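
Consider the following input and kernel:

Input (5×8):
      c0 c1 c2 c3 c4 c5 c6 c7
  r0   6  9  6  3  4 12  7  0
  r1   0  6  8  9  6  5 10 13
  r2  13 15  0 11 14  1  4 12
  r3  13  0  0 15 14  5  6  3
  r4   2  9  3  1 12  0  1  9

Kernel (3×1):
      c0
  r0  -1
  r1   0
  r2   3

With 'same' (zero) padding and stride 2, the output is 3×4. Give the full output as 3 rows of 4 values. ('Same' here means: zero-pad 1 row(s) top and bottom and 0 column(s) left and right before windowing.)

Output[0,0]: The receptive field on the zero-padded input at this output position is [0 / 6 / 0]. Elementwise product with the kernel and sum: 0·-1 + 0·3.
Output[0,1]: The receptive field on the zero-padded input at this output position is [0 / 6 / 8]. Elementwise product with the kernel and sum: 0·-1 + 8·3.

0 24 18 30
39 -8 36 8
-13 0 -14 -6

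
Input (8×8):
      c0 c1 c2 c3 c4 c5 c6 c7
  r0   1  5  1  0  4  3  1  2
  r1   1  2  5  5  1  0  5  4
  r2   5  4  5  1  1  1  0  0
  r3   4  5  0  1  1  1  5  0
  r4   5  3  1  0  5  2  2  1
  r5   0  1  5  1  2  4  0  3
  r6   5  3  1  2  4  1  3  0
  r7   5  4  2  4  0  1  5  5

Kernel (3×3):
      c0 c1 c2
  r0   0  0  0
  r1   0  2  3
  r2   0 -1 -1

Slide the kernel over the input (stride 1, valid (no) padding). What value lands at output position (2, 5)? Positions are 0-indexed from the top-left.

The receptive field on the input at this output position is [1 0 0 / 1 5 0 / 2 2 1]. Elementwise product with the kernel and sum: 5·2 + 0·3 + 2·-1 + 1·-1.

7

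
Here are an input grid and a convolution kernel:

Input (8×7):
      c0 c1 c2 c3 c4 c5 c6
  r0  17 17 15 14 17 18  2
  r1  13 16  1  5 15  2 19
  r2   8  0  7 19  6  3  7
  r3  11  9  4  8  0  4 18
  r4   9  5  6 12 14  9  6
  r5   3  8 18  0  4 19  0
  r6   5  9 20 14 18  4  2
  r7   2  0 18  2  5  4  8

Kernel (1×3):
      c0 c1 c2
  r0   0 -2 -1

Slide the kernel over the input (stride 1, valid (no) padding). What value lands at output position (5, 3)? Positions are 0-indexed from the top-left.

The receptive field on the input at this output position is [0 4 19]. Elementwise product with the kernel and sum: 4·-2 + 19·-1.

-27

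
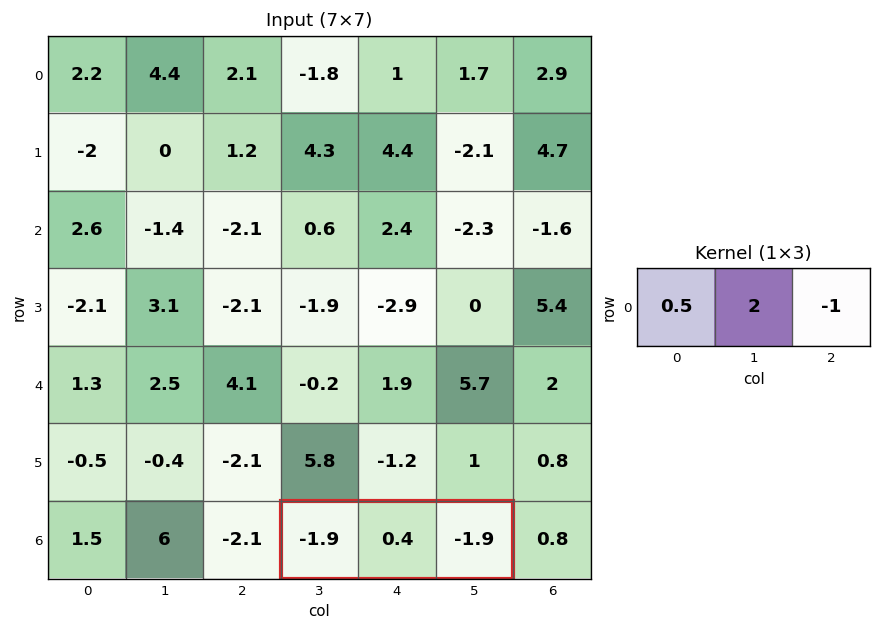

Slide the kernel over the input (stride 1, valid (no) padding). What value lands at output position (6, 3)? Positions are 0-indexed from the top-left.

The receptive field on the input at this output position is [-1.9 0.4 -1.9]. Elementwise product with the kernel and sum: -1.9·0.5 + 0.4·2 + -1.9·-1.

1.75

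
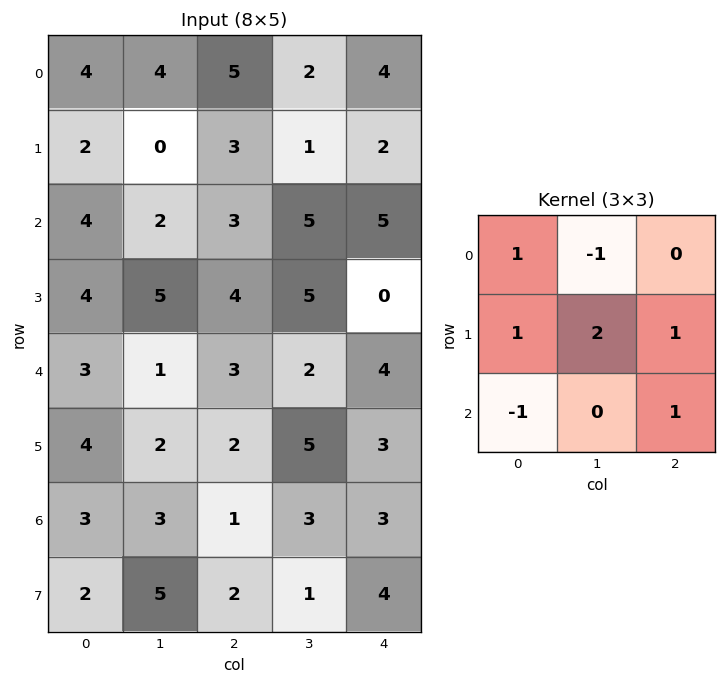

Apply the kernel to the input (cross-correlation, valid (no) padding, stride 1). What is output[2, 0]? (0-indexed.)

20

The receptive field on the input at this output position is [4 2 3 / 4 5 4 / 3 1 3]. Elementwise product with the kernel and sum: 4·1 + 2·-1 + 4·1 + 5·2 + 4·1 + 3·-1 + 3·1.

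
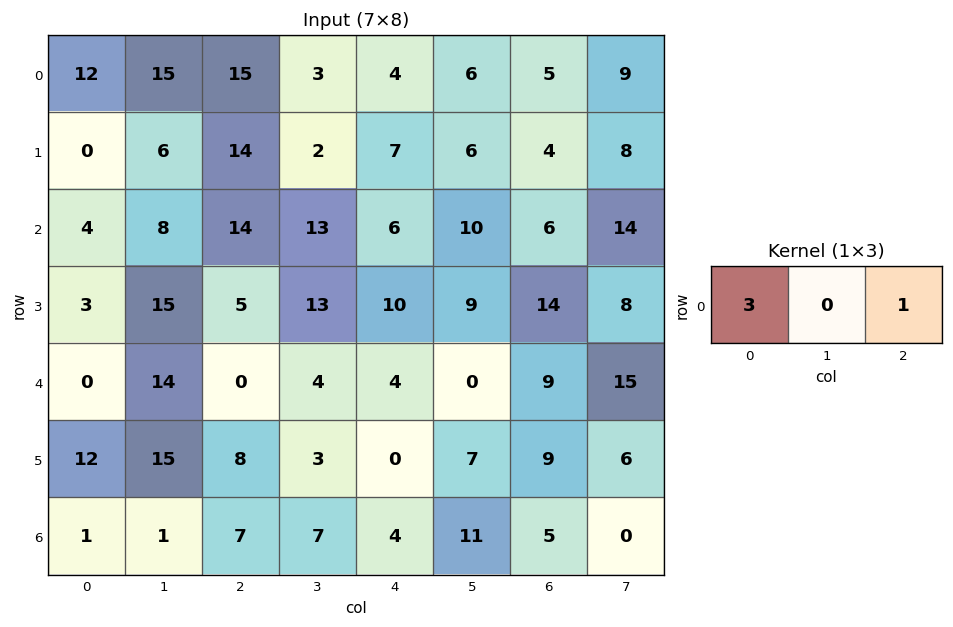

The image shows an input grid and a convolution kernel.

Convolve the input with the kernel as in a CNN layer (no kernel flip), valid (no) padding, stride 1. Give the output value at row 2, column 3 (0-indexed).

The receptive field on the input at this output position is [13 6 10]. Elementwise product with the kernel and sum: 13·3 + 10·1.

49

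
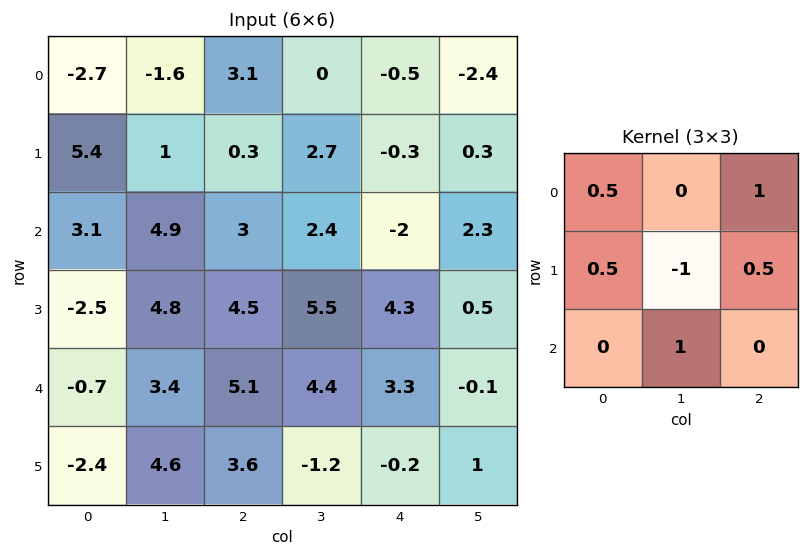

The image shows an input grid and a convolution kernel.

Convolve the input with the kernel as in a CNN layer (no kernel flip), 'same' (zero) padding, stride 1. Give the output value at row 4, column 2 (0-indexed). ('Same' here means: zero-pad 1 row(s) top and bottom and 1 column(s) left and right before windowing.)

10.3

The receptive field on the zero-padded input at this output position is [4.8 4.5 5.5 / 3.4 5.1 4.4 / 4.6 3.6 -1.2]. Elementwise product with the kernel and sum: 4.8·0.5 + 5.5·1 + 3.4·0.5 + 5.1·-1 + 4.4·0.5 + 3.6·1.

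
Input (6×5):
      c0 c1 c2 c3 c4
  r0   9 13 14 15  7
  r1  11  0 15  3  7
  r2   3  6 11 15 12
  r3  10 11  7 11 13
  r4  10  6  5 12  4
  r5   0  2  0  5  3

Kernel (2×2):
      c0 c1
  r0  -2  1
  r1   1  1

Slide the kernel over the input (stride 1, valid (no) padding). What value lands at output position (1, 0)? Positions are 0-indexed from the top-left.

The receptive field on the input at this output position is [11 0 / 3 6]. Elementwise product with the kernel and sum: 11·-2 + 0·1 + 3·1 + 6·1.

-13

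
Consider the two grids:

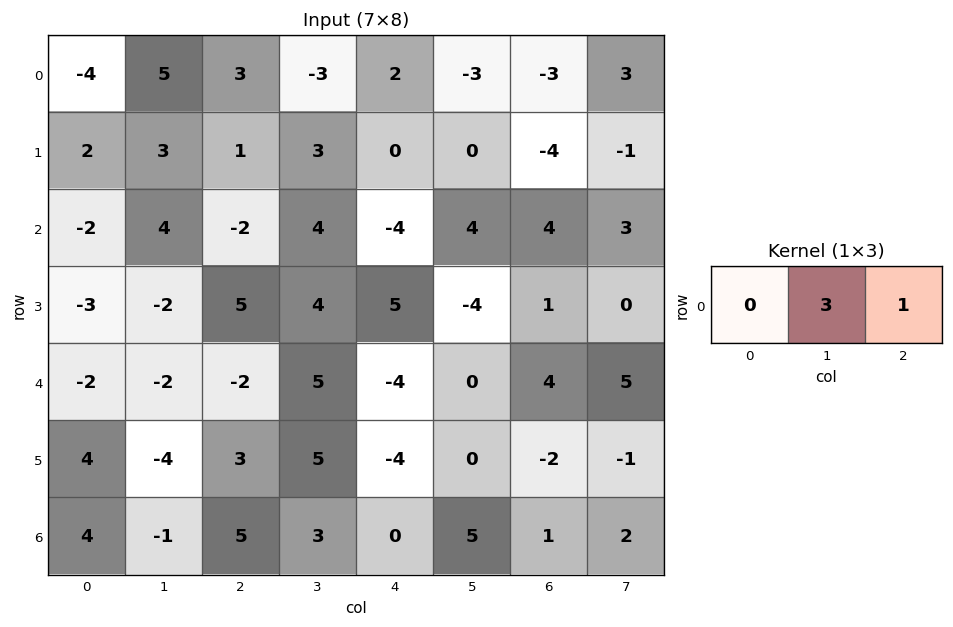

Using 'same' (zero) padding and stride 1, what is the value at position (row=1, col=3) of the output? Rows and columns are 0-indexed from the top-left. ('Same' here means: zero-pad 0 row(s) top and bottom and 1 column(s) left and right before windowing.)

9

The receptive field on the zero-padded input at this output position is [1 3 0]. Elementwise product with the kernel and sum: 3·3 + 0·1.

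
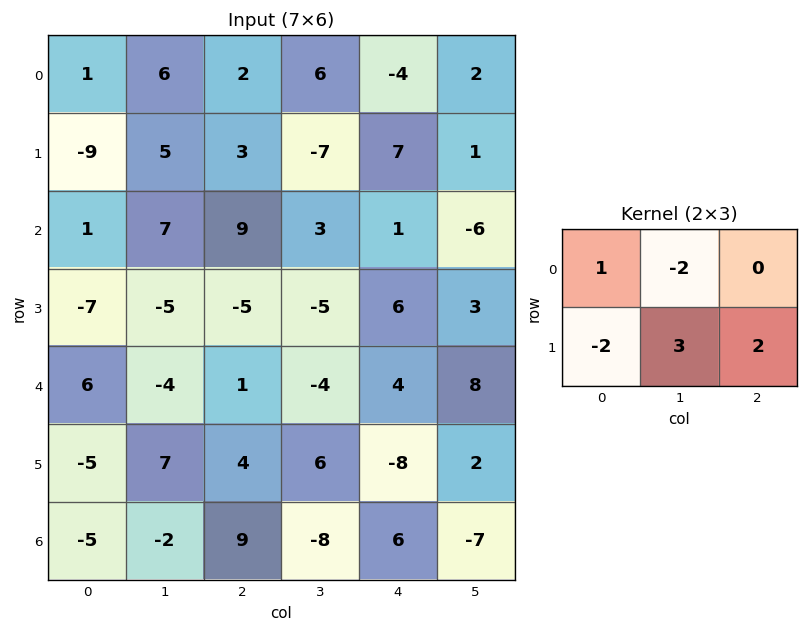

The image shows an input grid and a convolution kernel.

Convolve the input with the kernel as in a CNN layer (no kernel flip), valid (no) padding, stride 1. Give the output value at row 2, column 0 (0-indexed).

The receptive field on the input at this output position is [1 7 9 / -7 -5 -5]. Elementwise product with the kernel and sum: 1·1 + 7·-2 + -7·-2 + -5·3 + -5·2.

-24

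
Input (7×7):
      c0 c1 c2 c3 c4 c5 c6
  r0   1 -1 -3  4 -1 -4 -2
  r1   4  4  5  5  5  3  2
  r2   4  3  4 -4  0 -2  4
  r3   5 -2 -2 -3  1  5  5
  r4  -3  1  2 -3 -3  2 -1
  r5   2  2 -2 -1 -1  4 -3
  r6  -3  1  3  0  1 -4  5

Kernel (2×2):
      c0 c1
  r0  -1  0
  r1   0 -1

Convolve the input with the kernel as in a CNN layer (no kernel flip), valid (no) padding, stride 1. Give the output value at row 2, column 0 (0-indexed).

-2

The receptive field on the input at this output position is [4 3 / 5 -2]. Elementwise product with the kernel and sum: 4·-1 + -2·-1.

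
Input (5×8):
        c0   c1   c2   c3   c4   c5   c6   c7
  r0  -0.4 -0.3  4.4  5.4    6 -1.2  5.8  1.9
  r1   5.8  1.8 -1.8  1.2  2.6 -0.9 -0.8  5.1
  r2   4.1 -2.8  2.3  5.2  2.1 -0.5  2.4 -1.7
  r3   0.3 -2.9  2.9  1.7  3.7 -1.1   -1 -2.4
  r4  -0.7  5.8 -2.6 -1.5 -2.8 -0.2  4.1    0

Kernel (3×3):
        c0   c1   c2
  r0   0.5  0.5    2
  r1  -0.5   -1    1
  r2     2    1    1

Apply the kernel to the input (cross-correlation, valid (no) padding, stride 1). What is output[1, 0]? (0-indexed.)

3.85

The receptive field on the input at this output position is [5.8 1.8 -1.8 / 4.1 -2.8 2.3 / 0.3 -2.9 2.9]. Elementwise product with the kernel and sum: 5.8·0.5 + 1.8·0.5 + -1.8·2 + 4.1·-0.5 + -2.8·-1 + 2.3·1 + 0.3·2 + -2.9·1 + 2.9·1.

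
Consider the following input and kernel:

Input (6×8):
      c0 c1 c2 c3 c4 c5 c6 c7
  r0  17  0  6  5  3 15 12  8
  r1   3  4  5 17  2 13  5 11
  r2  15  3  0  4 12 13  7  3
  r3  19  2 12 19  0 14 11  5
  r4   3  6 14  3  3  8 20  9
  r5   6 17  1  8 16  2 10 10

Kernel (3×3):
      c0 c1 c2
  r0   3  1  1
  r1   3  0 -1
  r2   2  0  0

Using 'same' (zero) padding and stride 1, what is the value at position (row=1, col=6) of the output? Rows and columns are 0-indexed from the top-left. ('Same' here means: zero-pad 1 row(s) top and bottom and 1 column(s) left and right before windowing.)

119

The receptive field on the zero-padded input at this output position is [15 12 8 / 13 5 11 / 13 7 3]. Elementwise product with the kernel and sum: 15·3 + 12·1 + 8·1 + 13·3 + 11·-1 + 13·2.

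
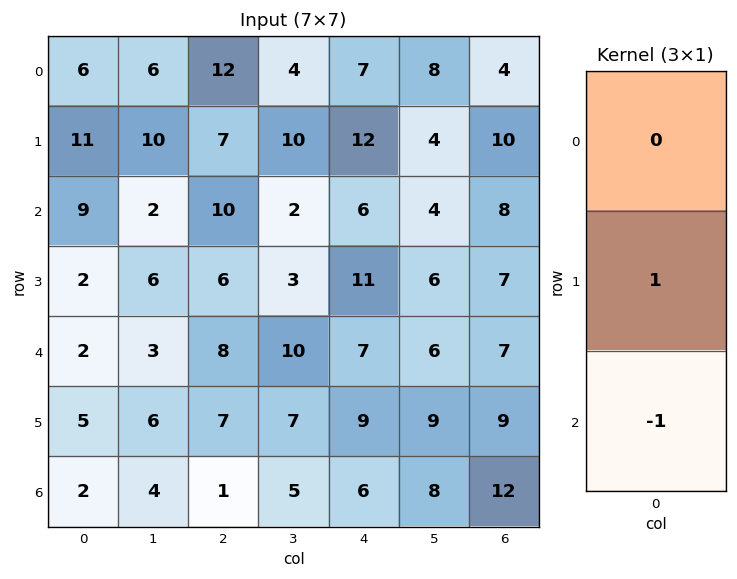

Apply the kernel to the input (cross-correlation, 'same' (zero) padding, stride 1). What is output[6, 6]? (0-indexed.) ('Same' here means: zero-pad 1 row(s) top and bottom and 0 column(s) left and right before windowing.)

12

The receptive field on the zero-padded input at this output position is [9 / 12 / 0]. Elementwise product with the kernel and sum: 12·1 + 0·-1.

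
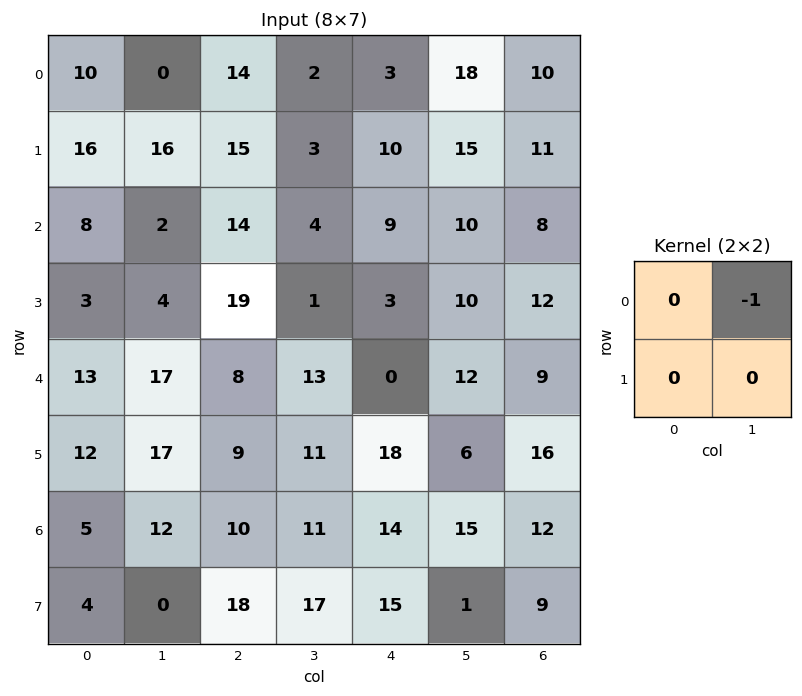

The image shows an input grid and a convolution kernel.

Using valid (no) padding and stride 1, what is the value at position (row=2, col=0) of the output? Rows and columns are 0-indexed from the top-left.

The receptive field on the input at this output position is [8 2 / 3 4]. Elementwise product with the kernel and sum: 2·-1.

-2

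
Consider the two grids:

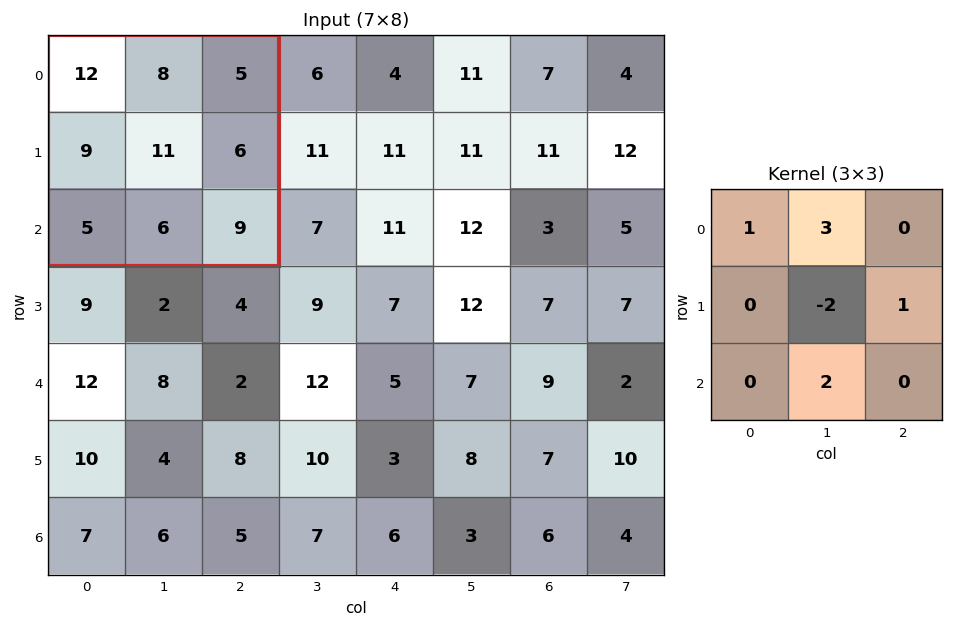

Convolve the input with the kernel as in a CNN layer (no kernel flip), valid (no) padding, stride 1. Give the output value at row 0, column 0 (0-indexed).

32

The receptive field on the input at this output position is [12 8 5 / 9 11 6 / 5 6 9]. Elementwise product with the kernel and sum: 12·1 + 8·3 + 11·-2 + 6·1 + 6·2.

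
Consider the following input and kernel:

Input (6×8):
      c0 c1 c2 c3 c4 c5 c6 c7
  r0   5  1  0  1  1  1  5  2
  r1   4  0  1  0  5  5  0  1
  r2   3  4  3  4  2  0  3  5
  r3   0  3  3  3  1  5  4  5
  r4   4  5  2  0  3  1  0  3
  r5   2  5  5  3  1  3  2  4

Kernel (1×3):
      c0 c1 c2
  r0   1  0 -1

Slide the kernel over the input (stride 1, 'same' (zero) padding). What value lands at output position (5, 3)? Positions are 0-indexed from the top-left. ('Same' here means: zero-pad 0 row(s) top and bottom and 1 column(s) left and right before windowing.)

4

The receptive field on the zero-padded input at this output position is [5 3 1]. Elementwise product with the kernel and sum: 5·1 + 1·-1.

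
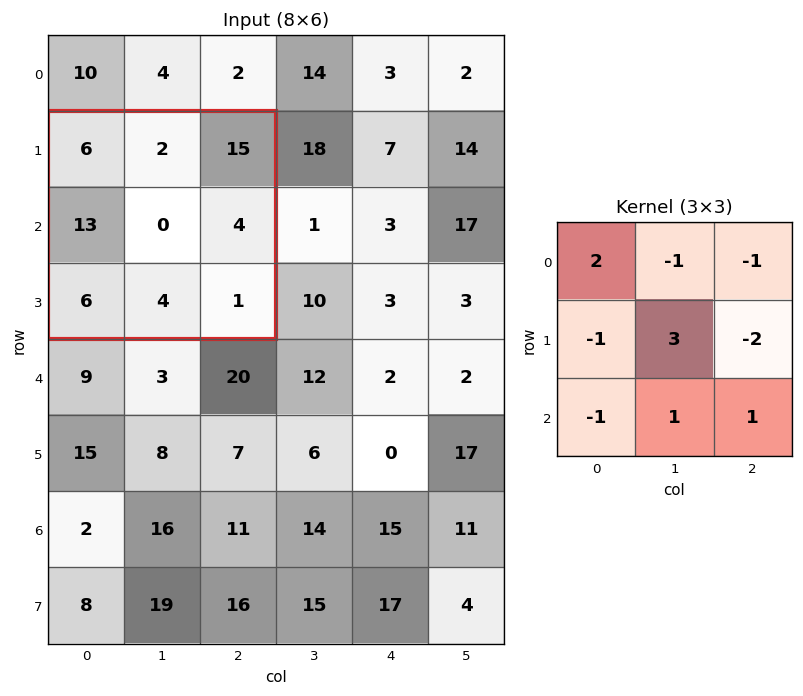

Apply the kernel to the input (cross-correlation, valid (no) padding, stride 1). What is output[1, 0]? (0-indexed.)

The receptive field on the input at this output position is [6 2 15 / 13 0 4 / 6 4 1]. Elementwise product with the kernel and sum: 6·2 + 2·-1 + 15·-1 + 13·-1 + 0·3 + 4·-2 + 6·-1 + 4·1 + 1·1.

-27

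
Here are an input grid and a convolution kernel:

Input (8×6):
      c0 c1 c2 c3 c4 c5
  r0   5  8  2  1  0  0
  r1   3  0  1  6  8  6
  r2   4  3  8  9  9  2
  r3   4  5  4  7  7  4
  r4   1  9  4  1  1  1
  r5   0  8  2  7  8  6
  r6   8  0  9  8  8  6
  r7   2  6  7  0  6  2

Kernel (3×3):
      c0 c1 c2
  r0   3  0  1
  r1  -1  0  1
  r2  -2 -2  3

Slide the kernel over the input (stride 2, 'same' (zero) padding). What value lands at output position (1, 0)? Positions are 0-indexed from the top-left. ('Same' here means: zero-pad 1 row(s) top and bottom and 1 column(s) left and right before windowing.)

10

The receptive field on the zero-padded input at this output position is [0 3 0 / 0 4 3 / 0 4 5]. Elementwise product with the kernel and sum: 0·3 + 0·1 + 0·-1 + 3·1 + 0·-2 + 4·-2 + 5·3.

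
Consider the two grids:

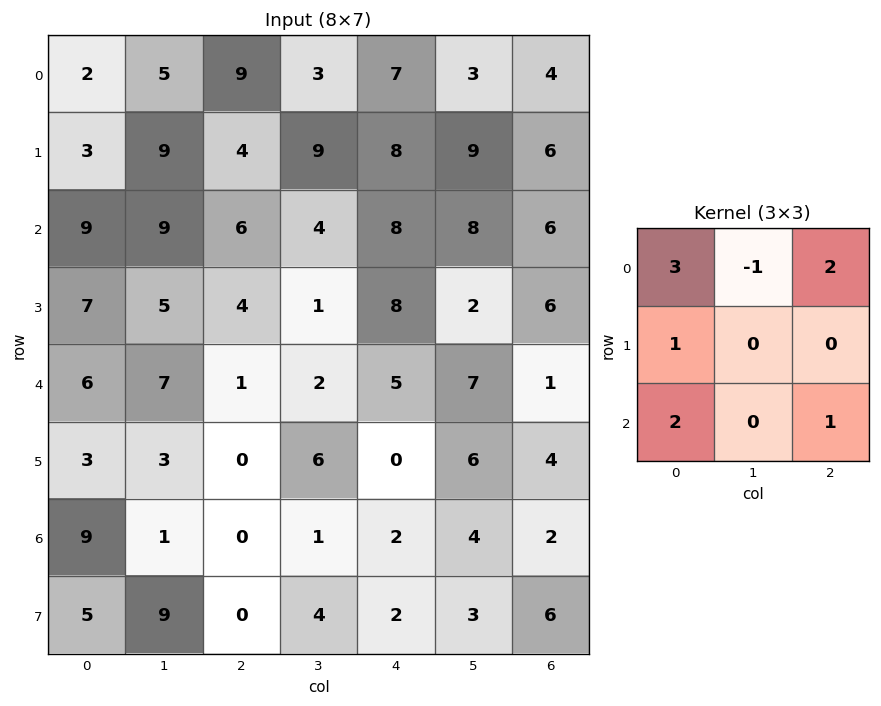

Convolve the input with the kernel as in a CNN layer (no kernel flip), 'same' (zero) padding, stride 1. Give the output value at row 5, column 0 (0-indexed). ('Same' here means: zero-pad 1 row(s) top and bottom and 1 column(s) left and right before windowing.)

9

The receptive field on the zero-padded input at this output position is [0 6 7 / 0 3 3 / 0 9 1]. Elementwise product with the kernel and sum: 0·3 + 6·-1 + 7·2 + 0·1 + 0·2 + 1·1.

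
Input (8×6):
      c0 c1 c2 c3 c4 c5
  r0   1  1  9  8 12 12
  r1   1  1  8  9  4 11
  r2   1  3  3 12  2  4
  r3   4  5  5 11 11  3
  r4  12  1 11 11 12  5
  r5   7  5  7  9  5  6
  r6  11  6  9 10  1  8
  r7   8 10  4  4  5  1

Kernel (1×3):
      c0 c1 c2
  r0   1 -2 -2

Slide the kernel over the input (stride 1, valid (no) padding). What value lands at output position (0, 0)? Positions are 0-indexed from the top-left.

-19

The receptive field on the input at this output position is [1 1 9]. Elementwise product with the kernel and sum: 1·1 + 1·-2 + 9·-2.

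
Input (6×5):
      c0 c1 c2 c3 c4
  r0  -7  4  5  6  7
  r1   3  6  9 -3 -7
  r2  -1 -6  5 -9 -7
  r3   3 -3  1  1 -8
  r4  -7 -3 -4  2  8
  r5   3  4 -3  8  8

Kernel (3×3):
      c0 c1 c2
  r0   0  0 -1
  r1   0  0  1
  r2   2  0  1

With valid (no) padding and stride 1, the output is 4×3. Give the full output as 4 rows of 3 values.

7 -30 -11
3 -11 -6
-22 6 -1
-2 17 18

Output[0,0]: The receptive field on the input at this output position is [-7 4 5 / 3 6 9 / -1 -6 5]. Elementwise product with the kernel and sum: 5·-1 + 9·1 + -1·2 + 5·1.
Output[0,1]: The receptive field on the input at this output position is [4 5 6 / 6 9 -3 / -6 5 -9]. Elementwise product with the kernel and sum: 6·-1 + -3·1 + -6·2 + -9·1.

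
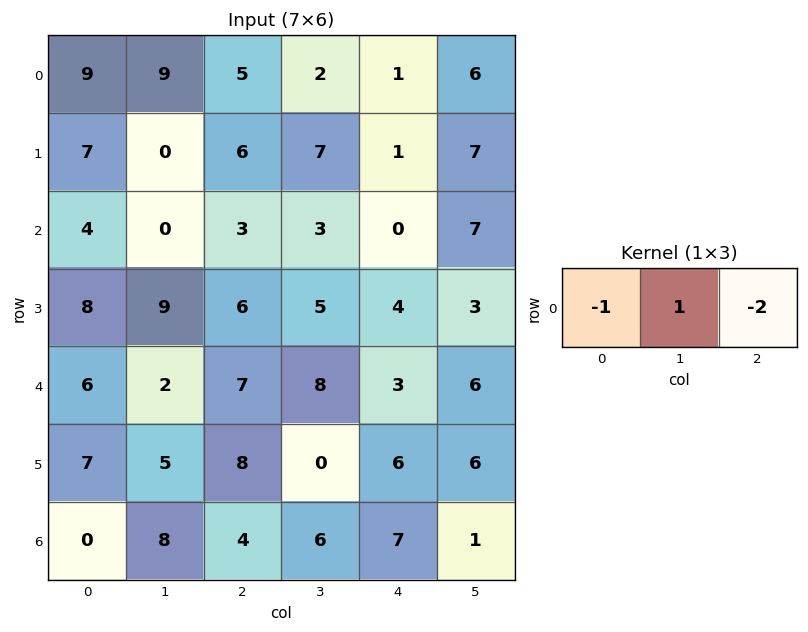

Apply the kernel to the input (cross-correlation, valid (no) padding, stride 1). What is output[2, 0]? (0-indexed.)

-10

The receptive field on the input at this output position is [4 0 3]. Elementwise product with the kernel and sum: 4·-1 + 0·1 + 3·-2.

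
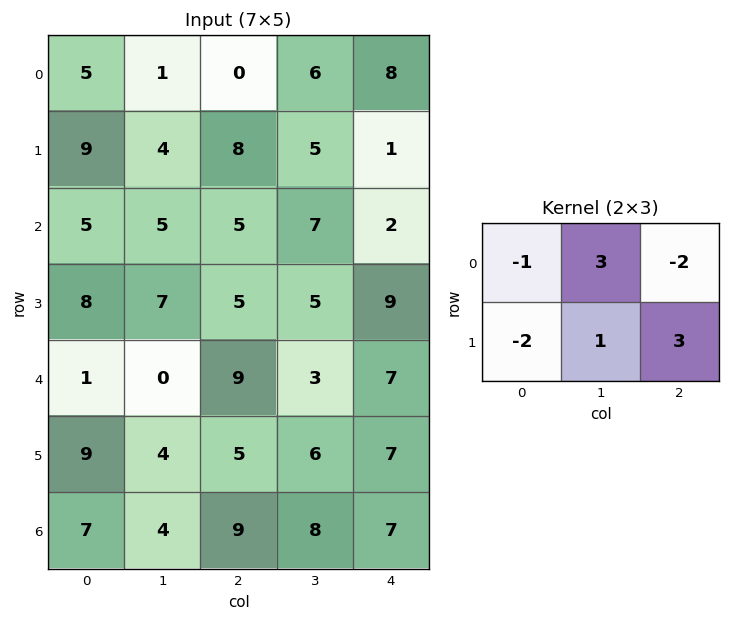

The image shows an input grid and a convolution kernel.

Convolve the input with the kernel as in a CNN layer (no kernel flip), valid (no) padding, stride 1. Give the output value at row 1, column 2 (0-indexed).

The receptive field on the input at this output position is [8 5 1 / 5 7 2]. Elementwise product with the kernel and sum: 8·-1 + 5·3 + 1·-2 + 5·-2 + 7·1 + 2·3.

8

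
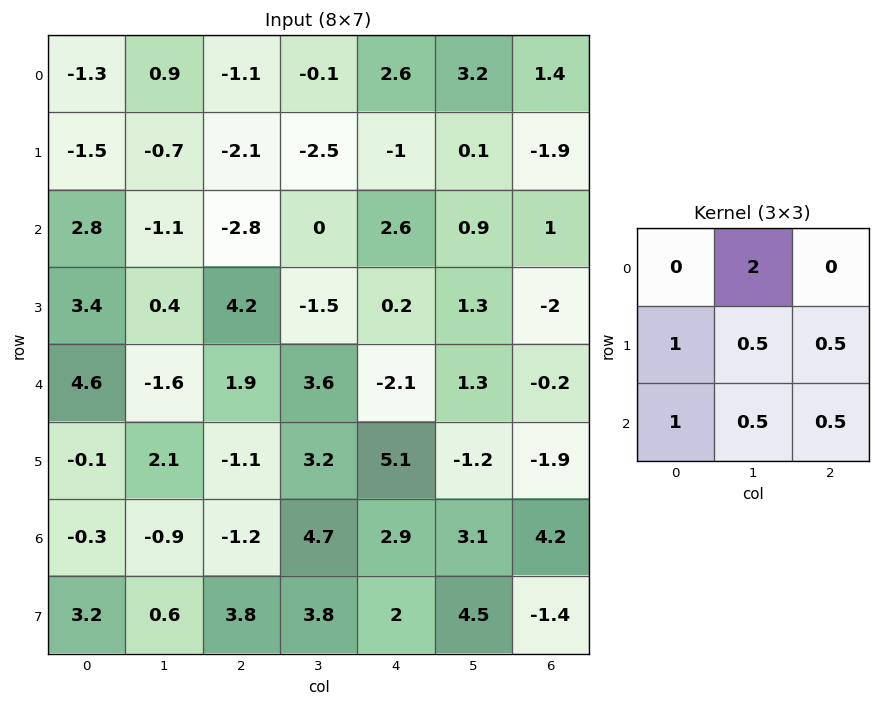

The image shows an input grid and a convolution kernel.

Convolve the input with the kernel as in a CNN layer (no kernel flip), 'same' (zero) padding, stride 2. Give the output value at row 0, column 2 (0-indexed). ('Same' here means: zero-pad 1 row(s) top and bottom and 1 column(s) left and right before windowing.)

-0.15

The receptive field on the zero-padded input at this output position is [0 0 0 / -0.1 2.6 3.2 / -2.5 -1 0.1]. Elementwise product with the kernel and sum: 0·2 + -0.1·1 + 2.6·0.5 + 3.2·0.5 + -2.5·1 + -1·0.5 + 0.1·0.5.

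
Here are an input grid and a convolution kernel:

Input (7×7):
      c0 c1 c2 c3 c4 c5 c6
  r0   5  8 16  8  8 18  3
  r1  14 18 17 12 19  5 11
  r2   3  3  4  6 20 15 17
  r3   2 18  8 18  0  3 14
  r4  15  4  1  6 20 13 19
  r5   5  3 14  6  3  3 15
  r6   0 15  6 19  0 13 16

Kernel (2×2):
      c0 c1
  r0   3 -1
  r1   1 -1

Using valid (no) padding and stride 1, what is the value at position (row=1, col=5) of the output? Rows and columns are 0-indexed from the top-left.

2

The receptive field on the input at this output position is [5 11 / 15 17]. Elementwise product with the kernel and sum: 5·3 + 11·-1 + 15·1 + 17·-1.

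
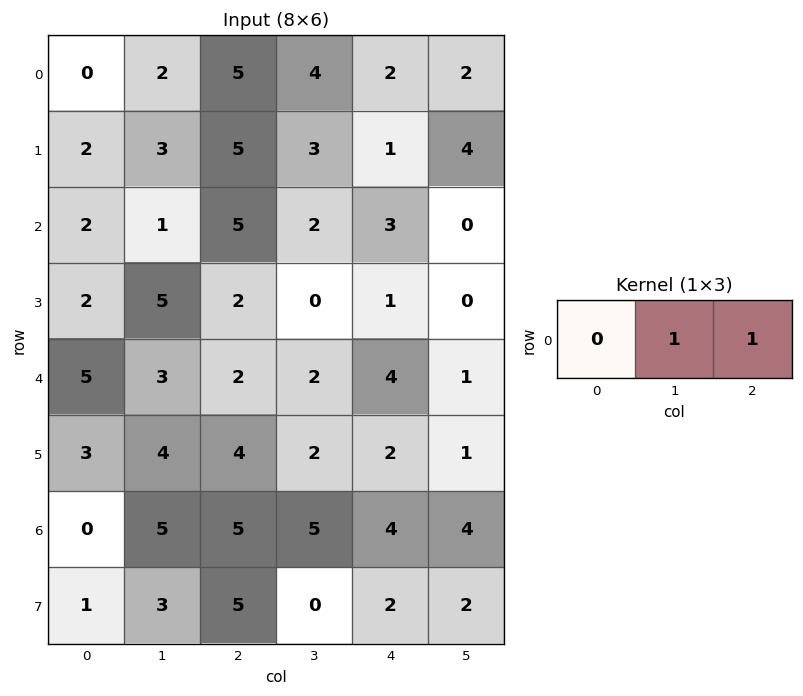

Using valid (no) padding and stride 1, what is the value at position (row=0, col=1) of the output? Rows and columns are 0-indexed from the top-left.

The receptive field on the input at this output position is [2 5 4]. Elementwise product with the kernel and sum: 5·1 + 4·1.

9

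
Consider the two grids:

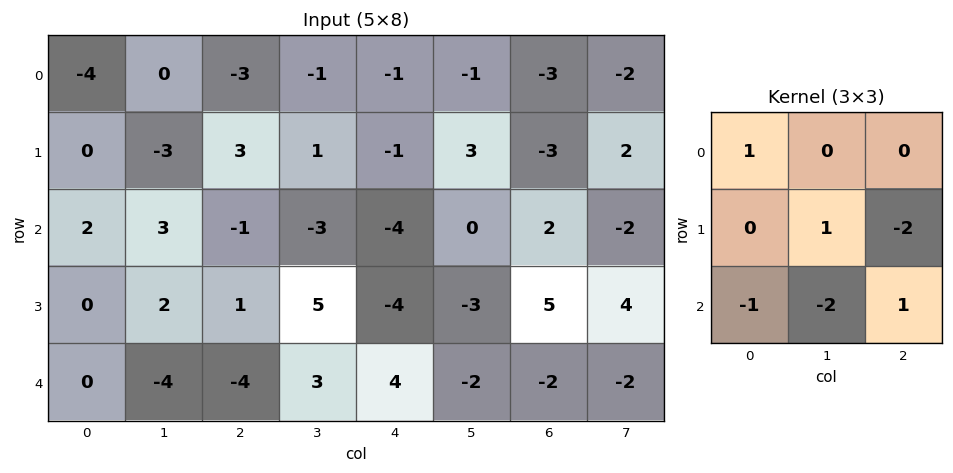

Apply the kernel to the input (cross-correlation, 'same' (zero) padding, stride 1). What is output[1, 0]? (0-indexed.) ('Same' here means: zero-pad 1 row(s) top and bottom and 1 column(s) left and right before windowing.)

5

The receptive field on the zero-padded input at this output position is [0 -4 0 / 0 0 -3 / 0 2 3]. Elementwise product with the kernel and sum: 0·1 + 0·1 + -3·-2 + 0·-1 + 2·-2 + 3·1.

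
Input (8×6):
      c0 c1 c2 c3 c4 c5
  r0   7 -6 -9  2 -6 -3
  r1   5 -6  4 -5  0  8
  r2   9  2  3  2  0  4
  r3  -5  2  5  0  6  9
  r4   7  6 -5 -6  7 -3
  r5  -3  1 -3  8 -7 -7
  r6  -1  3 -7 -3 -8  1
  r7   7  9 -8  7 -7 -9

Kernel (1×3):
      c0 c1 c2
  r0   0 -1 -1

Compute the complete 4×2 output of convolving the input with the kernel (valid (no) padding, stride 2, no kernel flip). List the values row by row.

15 4
-5 -2
-1 -1
4 11

Output[0,0]: The receptive field on the input at this output position is [7 -6 -9]. Elementwise product with the kernel and sum: -6·-1 + -9·-1.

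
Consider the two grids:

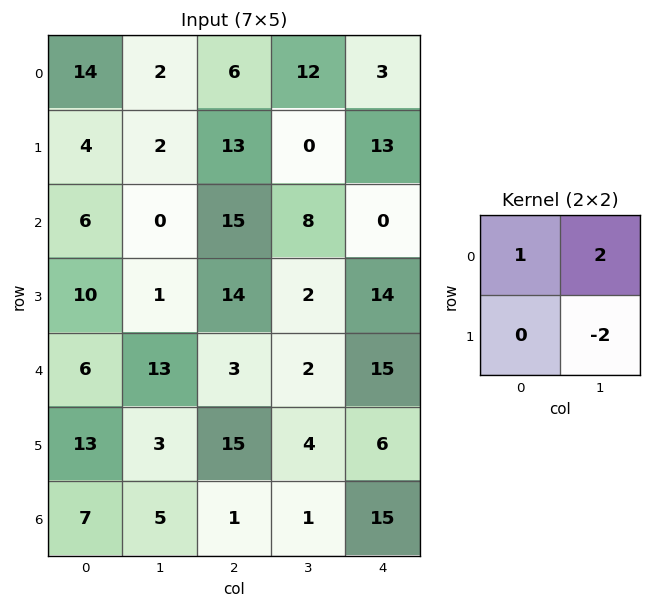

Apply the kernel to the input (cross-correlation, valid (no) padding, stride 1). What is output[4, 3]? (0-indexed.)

The receptive field on the input at this output position is [2 15 / 4 6]. Elementwise product with the kernel and sum: 2·1 + 15·2 + 6·-2.

20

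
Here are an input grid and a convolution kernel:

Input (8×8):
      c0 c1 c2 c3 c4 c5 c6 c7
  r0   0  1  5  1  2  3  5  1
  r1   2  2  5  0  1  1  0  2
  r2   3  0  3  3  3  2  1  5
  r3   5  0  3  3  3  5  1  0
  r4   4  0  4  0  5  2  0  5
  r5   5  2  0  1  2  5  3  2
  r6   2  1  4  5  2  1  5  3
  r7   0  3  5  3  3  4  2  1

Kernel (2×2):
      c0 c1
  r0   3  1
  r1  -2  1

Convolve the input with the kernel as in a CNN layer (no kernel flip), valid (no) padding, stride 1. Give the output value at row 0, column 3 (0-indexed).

6

The receptive field on the input at this output position is [1 2 / 0 1]. Elementwise product with the kernel and sum: 1·3 + 2·1 + 0·-2 + 1·1.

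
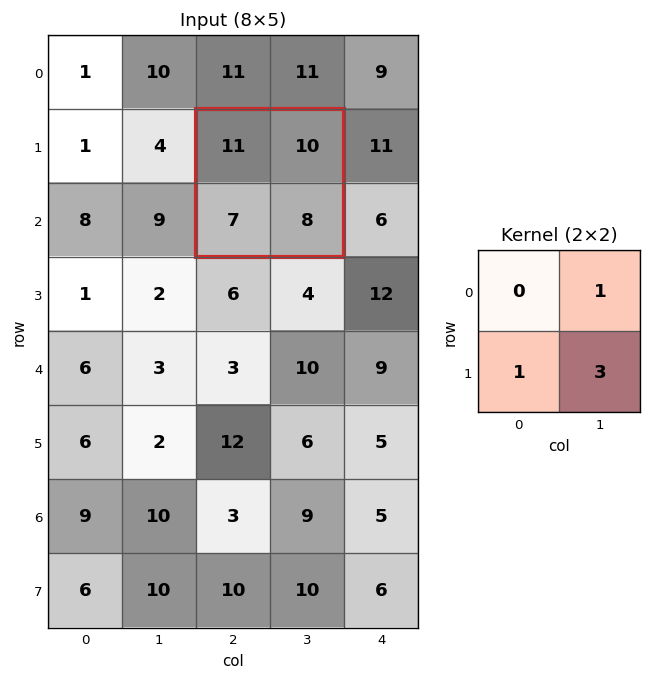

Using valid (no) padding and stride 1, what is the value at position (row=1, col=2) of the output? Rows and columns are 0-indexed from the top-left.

The receptive field on the input at this output position is [11 10 / 7 8]. Elementwise product with the kernel and sum: 10·1 + 7·1 + 8·3.

41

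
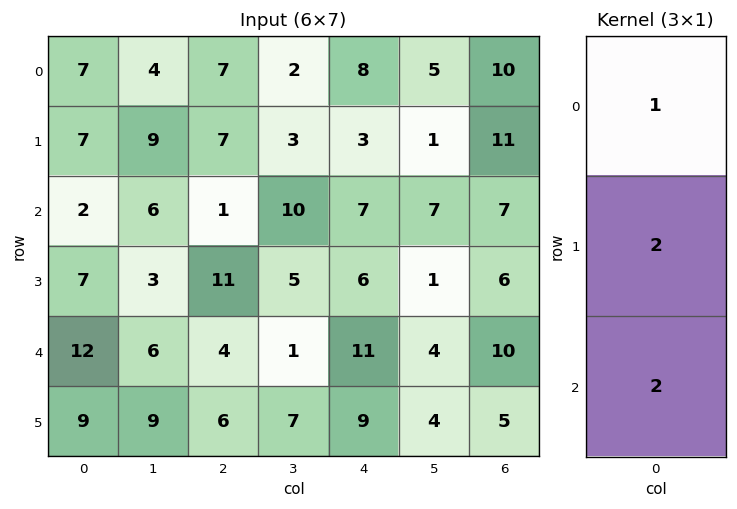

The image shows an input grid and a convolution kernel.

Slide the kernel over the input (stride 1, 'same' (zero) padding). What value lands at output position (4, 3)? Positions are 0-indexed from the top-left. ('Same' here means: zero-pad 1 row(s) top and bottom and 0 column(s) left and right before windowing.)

The receptive field on the zero-padded input at this output position is [5 / 1 / 7]. Elementwise product with the kernel and sum: 5·1 + 1·2 + 7·2.

21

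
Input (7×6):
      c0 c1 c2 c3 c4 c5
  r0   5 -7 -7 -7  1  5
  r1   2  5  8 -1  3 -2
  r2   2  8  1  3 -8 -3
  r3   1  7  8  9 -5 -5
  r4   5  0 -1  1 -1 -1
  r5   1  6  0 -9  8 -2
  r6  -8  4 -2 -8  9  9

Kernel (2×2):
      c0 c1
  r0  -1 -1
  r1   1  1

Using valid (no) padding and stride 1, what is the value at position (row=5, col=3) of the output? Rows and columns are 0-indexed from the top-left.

2

The receptive field on the input at this output position is [-9 8 / -8 9]. Elementwise product with the kernel and sum: -9·-1 + 8·-1 + -8·1 + 9·1.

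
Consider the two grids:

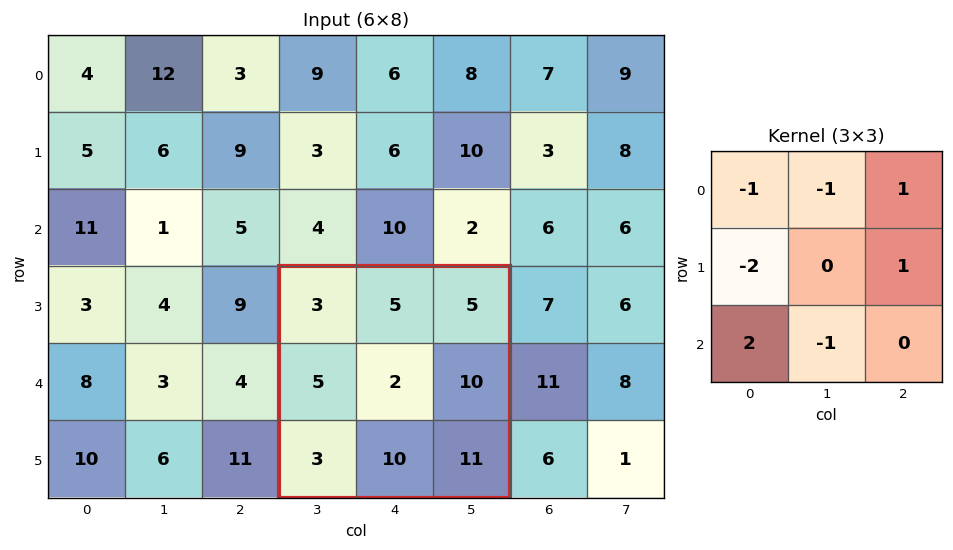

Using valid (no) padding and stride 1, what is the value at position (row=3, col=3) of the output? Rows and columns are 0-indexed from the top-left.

-7

The receptive field on the input at this output position is [3 5 5 / 5 2 10 / 3 10 11]. Elementwise product with the kernel and sum: 3·-1 + 5·-1 + 5·1 + 5·-2 + 10·1 + 3·2 + 10·-1.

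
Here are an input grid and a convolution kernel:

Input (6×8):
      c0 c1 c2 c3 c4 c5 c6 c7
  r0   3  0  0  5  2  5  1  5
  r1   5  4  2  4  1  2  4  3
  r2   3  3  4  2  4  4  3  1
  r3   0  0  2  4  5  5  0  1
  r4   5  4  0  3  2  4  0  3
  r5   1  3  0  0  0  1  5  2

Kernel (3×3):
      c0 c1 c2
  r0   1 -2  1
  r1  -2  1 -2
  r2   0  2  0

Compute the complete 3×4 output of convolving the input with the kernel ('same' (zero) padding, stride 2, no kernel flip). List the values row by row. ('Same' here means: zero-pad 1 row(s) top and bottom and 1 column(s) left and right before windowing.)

Output[0,0]: The receptive field on the zero-padded input at this output position is [0 0 0 / 0 3 0 / 0 5 4]. Elementwise product with the kernel and sum: 0·1 + 0·-2 + 0·1 + 0·-2 + 3·1 + 0·-2 + 5·2.
Output[0,1]: The receptive field on the zero-padded input at this output position is [0 0 0 / 0 0 5 / 4 2 4]. Elementwise product with the kernel and sum: 0·1 + 0·-2 + 0·1 + 0·-2 + 0·1 + 5·-2 + 2·2.

13 -6 -16 -11
-9 2 6 -10
-1 -14 -13 2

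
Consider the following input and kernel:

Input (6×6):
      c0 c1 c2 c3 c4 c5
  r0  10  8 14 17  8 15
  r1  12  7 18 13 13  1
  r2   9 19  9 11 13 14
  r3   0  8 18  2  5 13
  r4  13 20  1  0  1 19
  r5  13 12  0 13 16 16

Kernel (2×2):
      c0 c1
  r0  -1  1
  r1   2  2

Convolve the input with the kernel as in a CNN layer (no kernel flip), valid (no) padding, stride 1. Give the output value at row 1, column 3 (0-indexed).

The receptive field on the input at this output position is [13 13 / 11 13]. Elementwise product with the kernel and sum: 13·-1 + 13·1 + 11·2 + 13·2.

48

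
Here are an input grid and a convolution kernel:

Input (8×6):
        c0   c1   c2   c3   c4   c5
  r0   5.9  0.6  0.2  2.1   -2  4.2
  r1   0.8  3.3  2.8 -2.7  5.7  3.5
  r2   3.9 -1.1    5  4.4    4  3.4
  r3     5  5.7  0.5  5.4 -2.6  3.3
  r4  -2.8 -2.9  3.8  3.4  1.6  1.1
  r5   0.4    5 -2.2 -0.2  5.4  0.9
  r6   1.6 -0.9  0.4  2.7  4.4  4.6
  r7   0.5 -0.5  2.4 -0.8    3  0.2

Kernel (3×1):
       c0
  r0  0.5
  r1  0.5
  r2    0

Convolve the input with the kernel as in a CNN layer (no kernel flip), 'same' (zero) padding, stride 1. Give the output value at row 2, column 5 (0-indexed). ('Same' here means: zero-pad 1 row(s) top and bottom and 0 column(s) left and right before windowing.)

The receptive field on the zero-padded input at this output position is [3.5 / 3.4 / 3.3]. Elementwise product with the kernel and sum: 3.5·0.5 + 3.4·0.5.

3.45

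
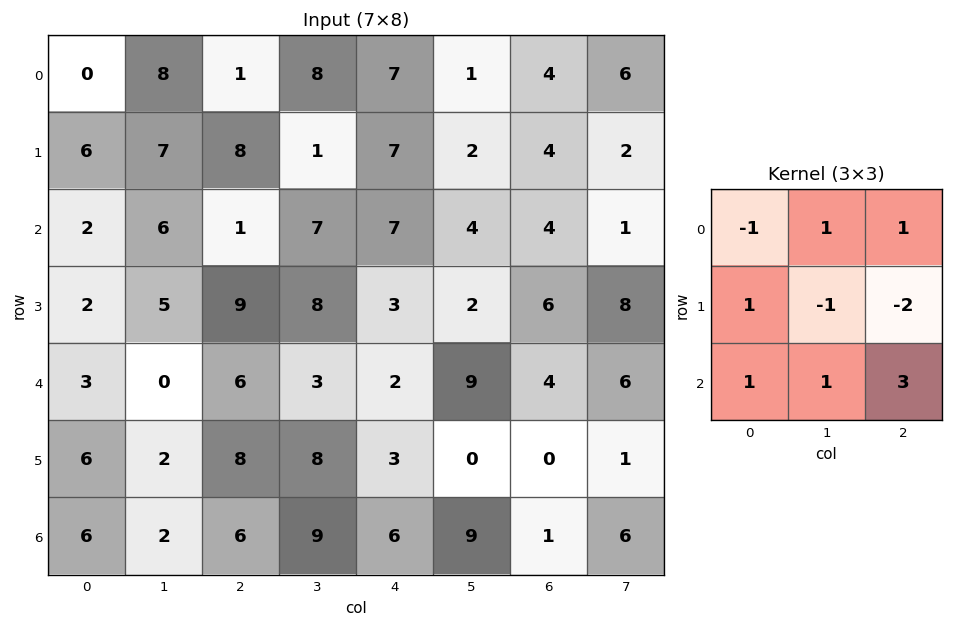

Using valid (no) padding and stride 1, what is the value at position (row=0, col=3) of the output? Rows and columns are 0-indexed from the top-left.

The receptive field on the input at this output position is [8 7 1 / 1 7 2 / 7 7 4]. Elementwise product with the kernel and sum: 8·-1 + 7·1 + 1·1 + 1·1 + 7·-1 + 2·-2 + 7·1 + 7·1 + 4·3.

16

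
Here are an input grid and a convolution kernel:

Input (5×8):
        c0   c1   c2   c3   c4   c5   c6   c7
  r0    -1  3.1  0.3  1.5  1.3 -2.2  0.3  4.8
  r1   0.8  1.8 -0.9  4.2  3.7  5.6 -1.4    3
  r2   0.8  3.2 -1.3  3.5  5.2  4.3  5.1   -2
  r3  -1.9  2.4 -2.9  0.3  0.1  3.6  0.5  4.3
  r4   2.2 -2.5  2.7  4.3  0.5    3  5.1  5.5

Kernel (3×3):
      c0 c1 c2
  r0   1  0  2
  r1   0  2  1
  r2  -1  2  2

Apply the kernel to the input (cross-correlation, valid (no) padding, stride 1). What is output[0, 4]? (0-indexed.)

25.3

The receptive field on the input at this output position is [1.3 -2.2 0.3 / 3.7 5.6 -1.4 / 5.2 4.3 5.1]. Elementwise product with the kernel and sum: 1.3·1 + 0.3·2 + 5.6·2 + -1.4·1 + 5.2·-1 + 4.3·2 + 5.1·2.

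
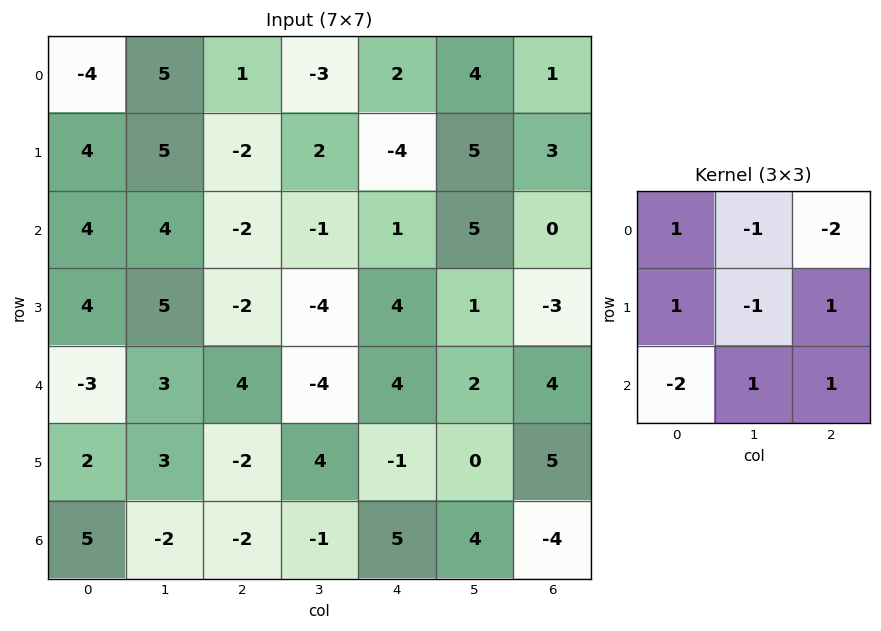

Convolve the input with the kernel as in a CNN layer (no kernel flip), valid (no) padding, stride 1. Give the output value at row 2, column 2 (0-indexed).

The receptive field on the input at this output position is [-2 -1 1 / -2 -4 4 / 4 -4 4]. Elementwise product with the kernel and sum: -2·1 + -1·-1 + 1·-2 + -2·1 + -4·-1 + 4·1 + 4·-2 + -4·1 + 4·1.

-5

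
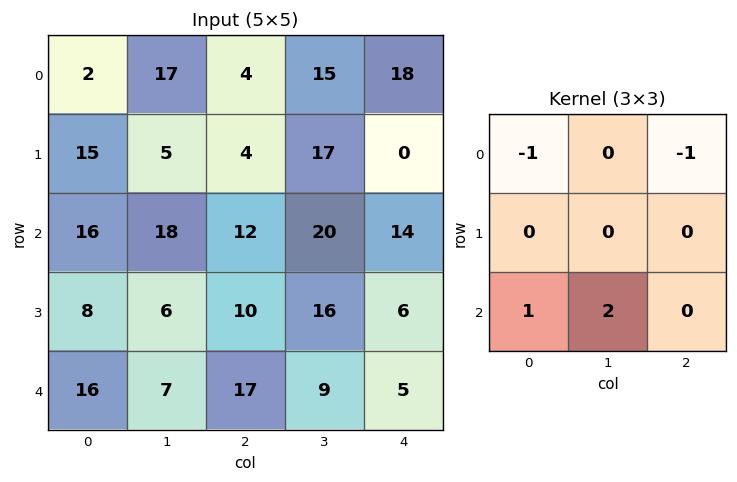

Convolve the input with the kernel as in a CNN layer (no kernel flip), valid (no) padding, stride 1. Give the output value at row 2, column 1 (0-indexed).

The receptive field on the input at this output position is [18 12 20 / 6 10 16 / 7 17 9]. Elementwise product with the kernel and sum: 18·-1 + 20·-1 + 7·1 + 17·2.

3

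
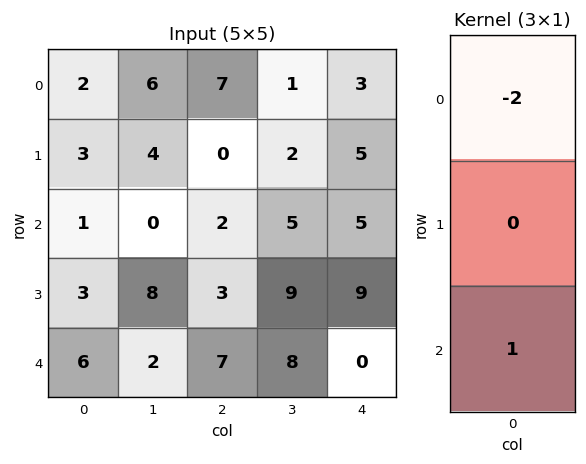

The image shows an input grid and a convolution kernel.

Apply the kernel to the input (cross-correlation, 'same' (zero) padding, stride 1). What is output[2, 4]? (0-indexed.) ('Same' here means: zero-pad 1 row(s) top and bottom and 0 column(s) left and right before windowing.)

-1

The receptive field on the zero-padded input at this output position is [5 / 5 / 9]. Elementwise product with the kernel and sum: 5·-2 + 9·1.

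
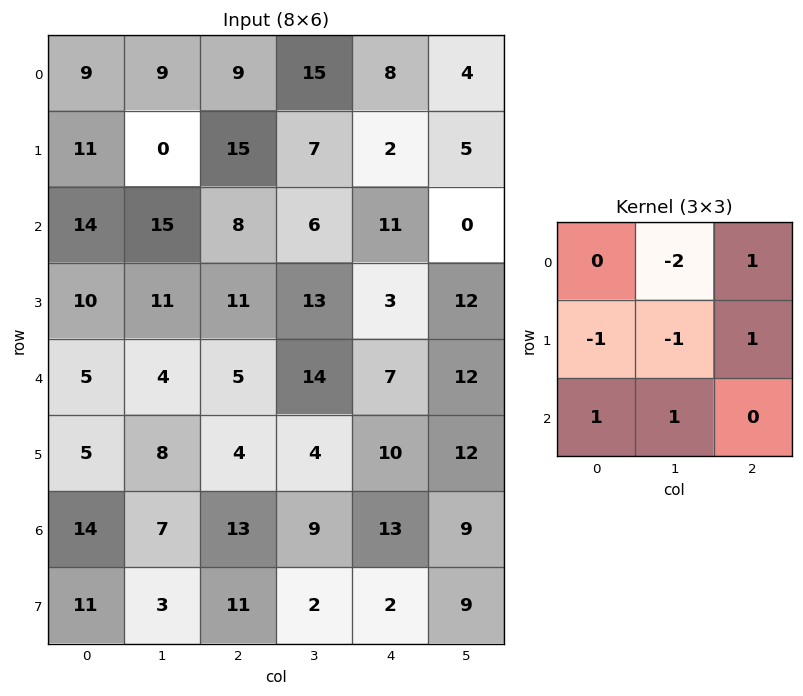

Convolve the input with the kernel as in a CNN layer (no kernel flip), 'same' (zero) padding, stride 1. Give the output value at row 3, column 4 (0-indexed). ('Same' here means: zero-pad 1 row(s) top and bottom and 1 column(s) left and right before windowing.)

-5

The receptive field on the zero-padded input at this output position is [6 11 0 / 13 3 12 / 14 7 12]. Elementwise product with the kernel and sum: 11·-2 + 0·1 + 13·-1 + 3·-1 + 12·1 + 14·1 + 7·1.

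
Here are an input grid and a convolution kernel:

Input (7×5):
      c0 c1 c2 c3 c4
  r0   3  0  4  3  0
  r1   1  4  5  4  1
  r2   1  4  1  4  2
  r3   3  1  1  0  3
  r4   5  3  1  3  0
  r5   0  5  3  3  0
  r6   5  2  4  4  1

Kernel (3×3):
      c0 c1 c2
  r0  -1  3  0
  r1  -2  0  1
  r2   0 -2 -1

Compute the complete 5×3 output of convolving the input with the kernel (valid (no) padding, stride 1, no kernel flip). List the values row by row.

Output[0,0]: The receptive field on the input at this output position is [3 0 4 / 1 4 5 / 1 4 1]. Elementwise product with the kernel and sum: 3·-1 + 0·3 + 1·-2 + 5·1 + 4·-2 + 1·-1.

-9 2 -14
7 5 4
-1 -8 6
-22 -10 -9
-1 -19 -7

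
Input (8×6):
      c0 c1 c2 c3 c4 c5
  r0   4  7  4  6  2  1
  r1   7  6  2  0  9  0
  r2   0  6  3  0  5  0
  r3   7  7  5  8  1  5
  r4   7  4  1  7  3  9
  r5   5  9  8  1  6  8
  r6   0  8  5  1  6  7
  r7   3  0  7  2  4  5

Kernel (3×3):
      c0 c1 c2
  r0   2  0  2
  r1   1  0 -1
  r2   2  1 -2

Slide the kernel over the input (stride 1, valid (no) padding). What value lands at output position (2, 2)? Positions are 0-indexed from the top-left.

The receptive field on the input at this output position is [3 0 5 / 5 8 1 / 1 7 3]. Elementwise product with the kernel and sum: 3·2 + 5·2 + 5·1 + 1·-1 + 1·2 + 7·1 + 3·-2.

23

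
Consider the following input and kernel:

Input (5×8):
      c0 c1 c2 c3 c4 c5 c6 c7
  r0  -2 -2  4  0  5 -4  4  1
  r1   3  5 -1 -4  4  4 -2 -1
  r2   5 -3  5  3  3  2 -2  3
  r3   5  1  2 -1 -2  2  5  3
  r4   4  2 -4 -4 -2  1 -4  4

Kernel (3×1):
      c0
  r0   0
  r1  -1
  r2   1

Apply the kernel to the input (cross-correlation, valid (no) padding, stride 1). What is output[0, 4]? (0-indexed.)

-1

The receptive field on the input at this output position is [5 / 4 / 3]. Elementwise product with the kernel and sum: 4·-1 + 3·1.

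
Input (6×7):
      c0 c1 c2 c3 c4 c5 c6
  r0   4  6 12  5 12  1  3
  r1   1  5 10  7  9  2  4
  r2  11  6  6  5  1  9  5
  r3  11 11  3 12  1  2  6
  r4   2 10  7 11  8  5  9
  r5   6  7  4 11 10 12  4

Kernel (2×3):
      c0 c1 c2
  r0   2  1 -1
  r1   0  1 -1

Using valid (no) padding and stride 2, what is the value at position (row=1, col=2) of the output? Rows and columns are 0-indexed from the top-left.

The receptive field on the input at this output position is [1 9 5 / 1 2 6]. Elementwise product with the kernel and sum: 1·2 + 9·1 + 5·-1 + 2·1 + 6·-1.

2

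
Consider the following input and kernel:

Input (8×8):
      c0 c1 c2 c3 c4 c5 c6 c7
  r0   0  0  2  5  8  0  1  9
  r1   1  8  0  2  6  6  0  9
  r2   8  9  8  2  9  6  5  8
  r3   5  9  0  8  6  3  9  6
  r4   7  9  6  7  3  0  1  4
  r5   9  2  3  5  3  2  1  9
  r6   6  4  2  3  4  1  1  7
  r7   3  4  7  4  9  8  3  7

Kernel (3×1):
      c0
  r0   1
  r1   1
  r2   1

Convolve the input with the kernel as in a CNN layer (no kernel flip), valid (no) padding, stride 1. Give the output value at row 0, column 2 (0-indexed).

The receptive field on the input at this output position is [2 / 0 / 8]. Elementwise product with the kernel and sum: 2·1 + 0·1 + 8·1.

10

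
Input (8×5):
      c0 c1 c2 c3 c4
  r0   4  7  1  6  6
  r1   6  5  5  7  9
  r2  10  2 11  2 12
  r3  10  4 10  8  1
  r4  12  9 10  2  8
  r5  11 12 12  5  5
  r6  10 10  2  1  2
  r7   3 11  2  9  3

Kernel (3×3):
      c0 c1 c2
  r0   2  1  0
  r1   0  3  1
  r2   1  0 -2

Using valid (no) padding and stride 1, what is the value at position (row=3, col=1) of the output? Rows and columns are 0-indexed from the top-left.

The receptive field on the input at this output position is [4 10 8 / 9 10 2 / 12 12 5]. Elementwise product with the kernel and sum: 4·2 + 10·1 + 10·3 + 2·1 + 12·1 + 5·-2.

52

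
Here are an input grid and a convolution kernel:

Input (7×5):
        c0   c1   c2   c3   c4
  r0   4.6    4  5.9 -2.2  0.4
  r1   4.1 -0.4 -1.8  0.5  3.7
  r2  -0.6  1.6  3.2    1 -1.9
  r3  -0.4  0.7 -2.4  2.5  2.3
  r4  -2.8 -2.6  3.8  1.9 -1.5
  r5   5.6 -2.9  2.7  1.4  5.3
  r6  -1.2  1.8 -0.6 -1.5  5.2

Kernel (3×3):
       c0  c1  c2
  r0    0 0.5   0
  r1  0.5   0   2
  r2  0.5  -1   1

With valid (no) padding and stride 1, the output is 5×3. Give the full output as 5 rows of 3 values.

1.75 2.35 4.1
2.6 7.15 -3.35
0.8 3.75 2.4
14.95 -1.45 5.4
3.9 3.25 19.3

Output[0,0]: The receptive field on the input at this output position is [4.6 4 5.9 / 4.1 -0.4 -1.8 / -0.6 1.6 3.2]. Elementwise product with the kernel and sum: 4·0.5 + 4.1·0.5 + -1.8·2 + -0.6·0.5 + 1.6·-1 + 3.2·1.
Output[0,1]: The receptive field on the input at this output position is [4 5.9 -2.2 / -0.4 -1.8 0.5 / 1.6 3.2 1]. Elementwise product with the kernel and sum: 5.9·0.5 + -0.4·0.5 + 0.5·2 + 1.6·0.5 + 3.2·-1 + 1·1.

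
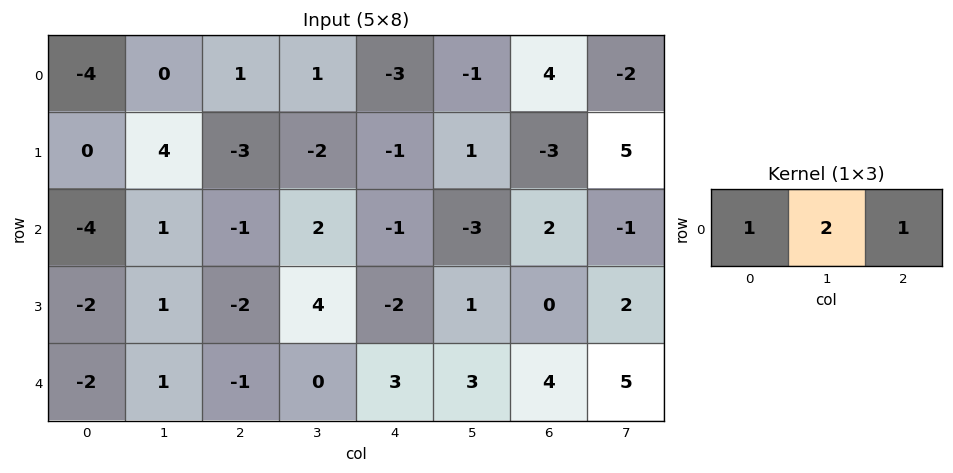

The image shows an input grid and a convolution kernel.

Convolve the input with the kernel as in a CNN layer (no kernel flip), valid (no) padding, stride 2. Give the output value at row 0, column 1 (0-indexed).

The receptive field on the input at this output position is [1 1 -3]. Elementwise product with the kernel and sum: 1·1 + 1·2 + -3·1.

0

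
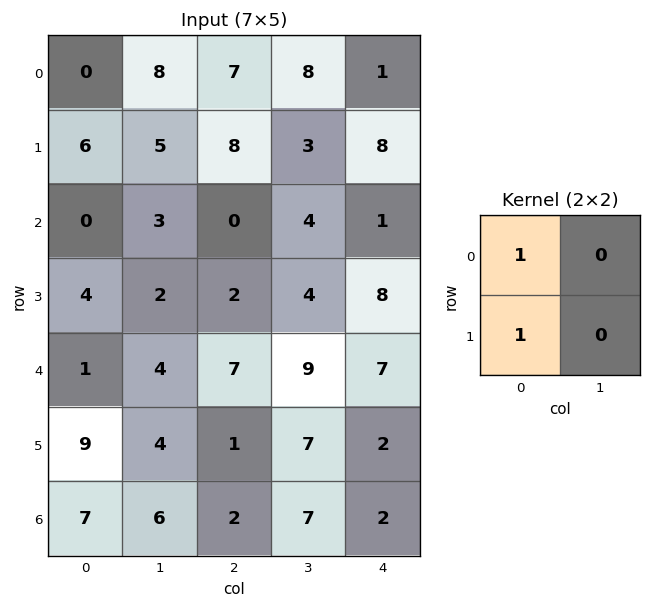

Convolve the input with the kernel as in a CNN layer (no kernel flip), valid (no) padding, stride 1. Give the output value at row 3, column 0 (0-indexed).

The receptive field on the input at this output position is [4 2 / 1 4]. Elementwise product with the kernel and sum: 4·1 + 1·1.

5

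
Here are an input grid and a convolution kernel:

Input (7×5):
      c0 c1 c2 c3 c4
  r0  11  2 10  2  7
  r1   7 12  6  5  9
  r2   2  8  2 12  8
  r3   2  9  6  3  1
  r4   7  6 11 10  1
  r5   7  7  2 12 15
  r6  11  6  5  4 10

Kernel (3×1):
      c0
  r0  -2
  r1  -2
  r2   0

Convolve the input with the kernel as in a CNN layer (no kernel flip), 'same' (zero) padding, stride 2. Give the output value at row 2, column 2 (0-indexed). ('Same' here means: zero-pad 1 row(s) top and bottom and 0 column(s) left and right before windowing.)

The receptive field on the zero-padded input at this output position is [1 / 1 / 15]. Elementwise product with the kernel and sum: 1·-2 + 1·-2.

-4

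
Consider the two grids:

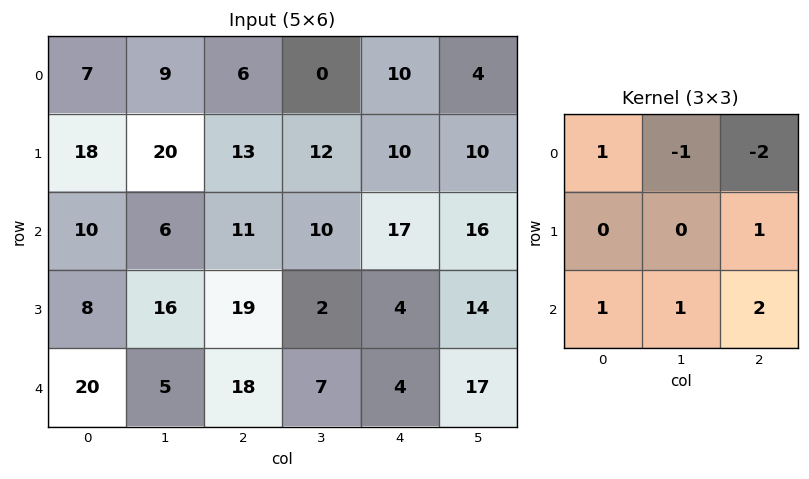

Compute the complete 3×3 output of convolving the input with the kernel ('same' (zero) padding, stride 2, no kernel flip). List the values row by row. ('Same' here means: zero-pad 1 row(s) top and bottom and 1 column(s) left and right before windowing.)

67 57 46
-12 32 32
-35 0 -13

Output[0,0]: The receptive field on the zero-padded input at this output position is [0 0 0 / 0 7 9 / 0 18 20]. Elementwise product with the kernel and sum: 0·1 + 0·-1 + 0·-2 + 9·1 + 0·1 + 18·1 + 20·2.
Output[0,1]: The receptive field on the zero-padded input at this output position is [0 0 0 / 9 6 0 / 20 13 12]. Elementwise product with the kernel and sum: 0·1 + 0·-1 + 0·-2 + 0·1 + 20·1 + 13·1 + 12·2.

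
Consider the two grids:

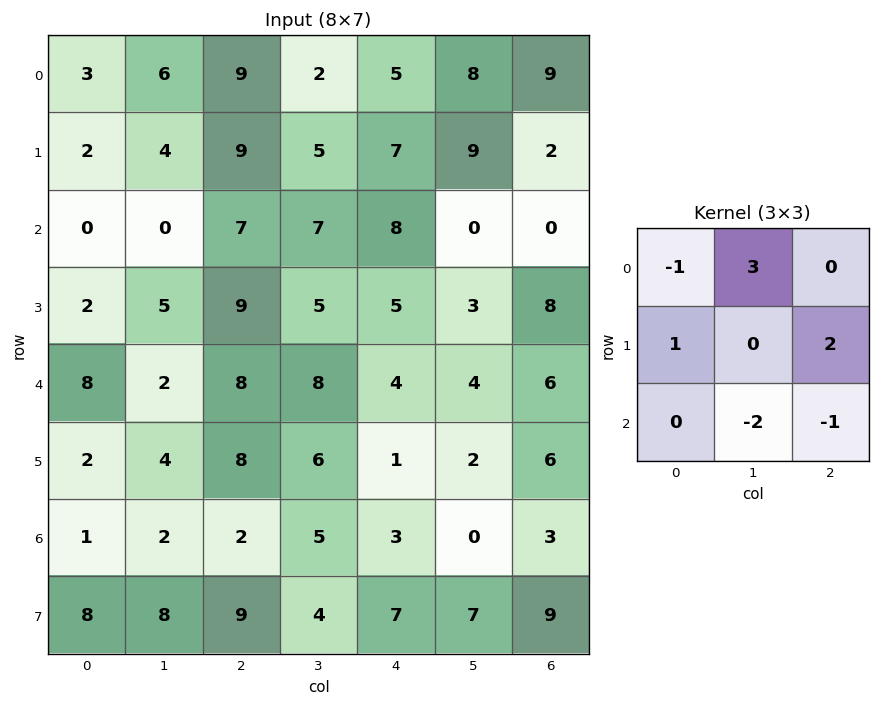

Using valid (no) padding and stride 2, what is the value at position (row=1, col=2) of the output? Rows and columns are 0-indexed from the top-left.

The receptive field on the input at this output position is [8 0 0 / 5 3 8 / 4 4 6]. Elementwise product with the kernel and sum: 8·-1 + 0·3 + 5·1 + 8·2 + 4·-2 + 6·-1.

-1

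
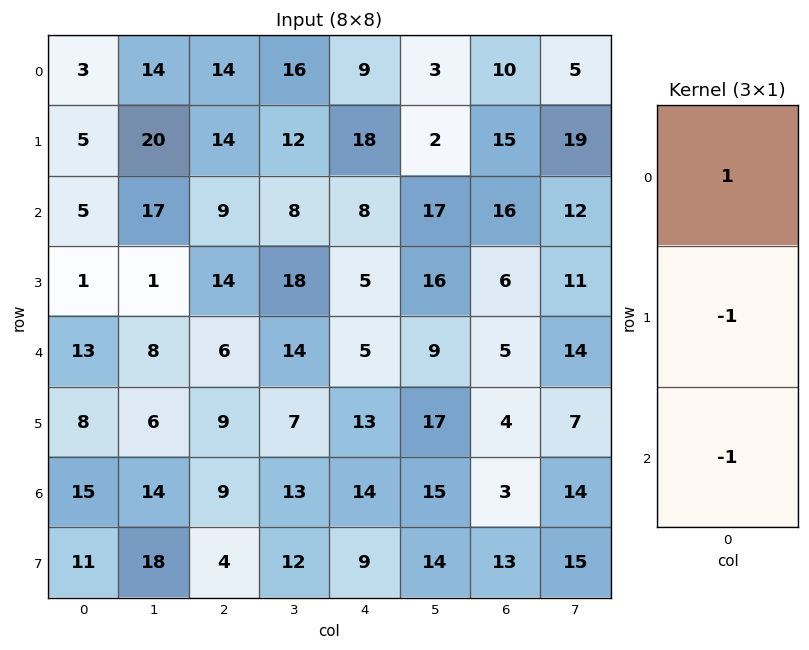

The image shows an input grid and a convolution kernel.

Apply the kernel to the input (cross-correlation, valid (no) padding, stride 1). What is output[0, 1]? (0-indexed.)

The receptive field on the input at this output position is [14 / 20 / 17]. Elementwise product with the kernel and sum: 14·1 + 20·-1 + 17·-1.

-23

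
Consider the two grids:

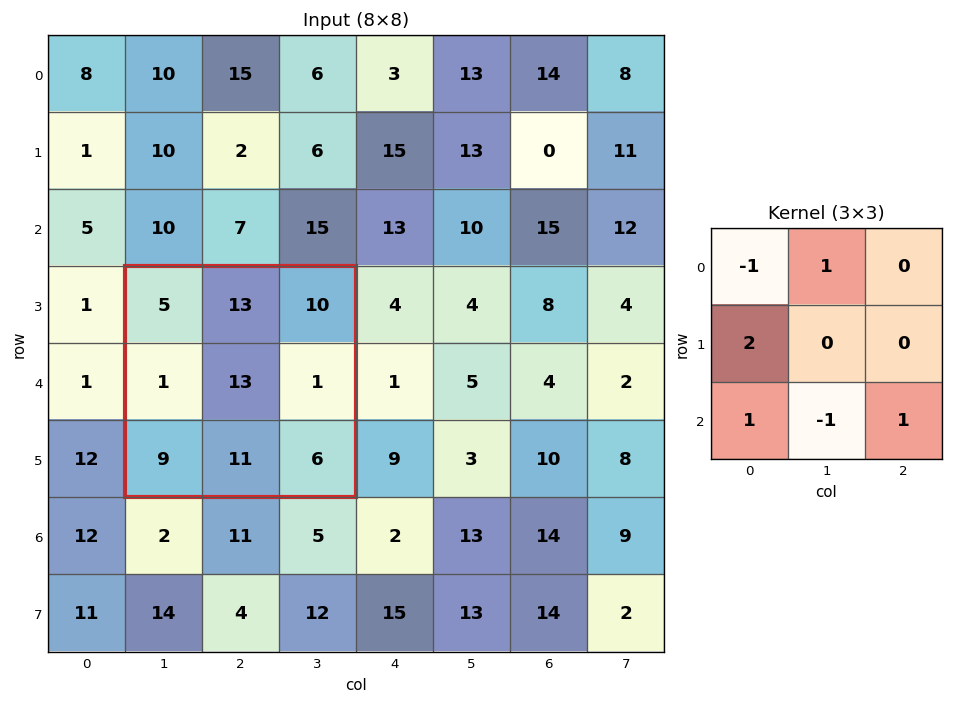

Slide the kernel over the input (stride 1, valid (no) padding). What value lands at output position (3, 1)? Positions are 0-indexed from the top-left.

The receptive field on the input at this output position is [5 13 10 / 1 13 1 / 9 11 6]. Elementwise product with the kernel and sum: 5·-1 + 13·1 + 1·2 + 9·1 + 11·-1 + 6·1.

14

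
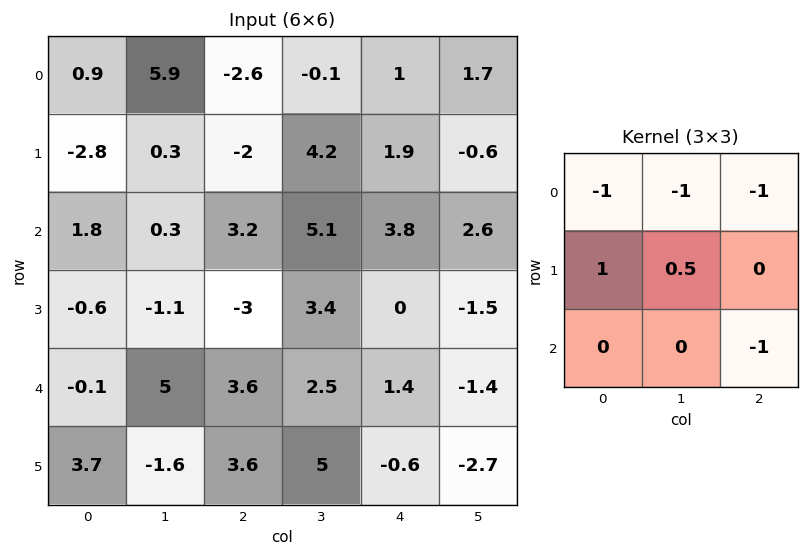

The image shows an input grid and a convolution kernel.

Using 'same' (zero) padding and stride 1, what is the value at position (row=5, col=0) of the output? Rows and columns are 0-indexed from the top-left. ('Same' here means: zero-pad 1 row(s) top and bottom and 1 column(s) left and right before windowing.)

The receptive field on the zero-padded input at this output position is [0 -0.1 5 / 0 3.7 -1.6 / 0 0 0]. Elementwise product with the kernel and sum: 0·-1 + -0.1·-1 + 5·-1 + 0·1 + 3.7·0.5 + 0·-1.

-3.05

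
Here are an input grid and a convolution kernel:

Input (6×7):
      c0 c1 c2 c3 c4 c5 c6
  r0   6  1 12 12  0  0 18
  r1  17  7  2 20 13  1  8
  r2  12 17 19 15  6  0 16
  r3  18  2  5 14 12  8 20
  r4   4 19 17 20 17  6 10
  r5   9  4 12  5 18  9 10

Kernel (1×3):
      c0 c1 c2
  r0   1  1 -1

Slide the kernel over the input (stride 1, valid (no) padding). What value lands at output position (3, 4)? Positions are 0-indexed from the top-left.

0

The receptive field on the input at this output position is [12 8 20]. Elementwise product with the kernel and sum: 12·1 + 8·1 + 20·-1.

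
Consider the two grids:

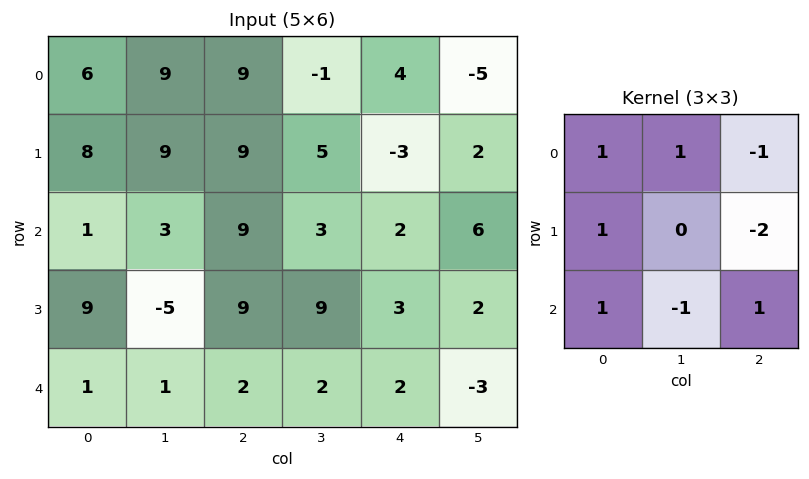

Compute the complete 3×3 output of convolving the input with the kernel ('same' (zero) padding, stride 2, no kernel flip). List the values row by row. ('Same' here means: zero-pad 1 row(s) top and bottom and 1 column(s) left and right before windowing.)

-17 16 19
-21 5 -1
12 -8 18

Output[0,0]: The receptive field on the zero-padded input at this output position is [0 0 0 / 0 6 9 / 0 8 9]. Elementwise product with the kernel and sum: 0·1 + 0·1 + 0·-1 + 0·1 + 9·-2 + 0·1 + 8·-1 + 9·1.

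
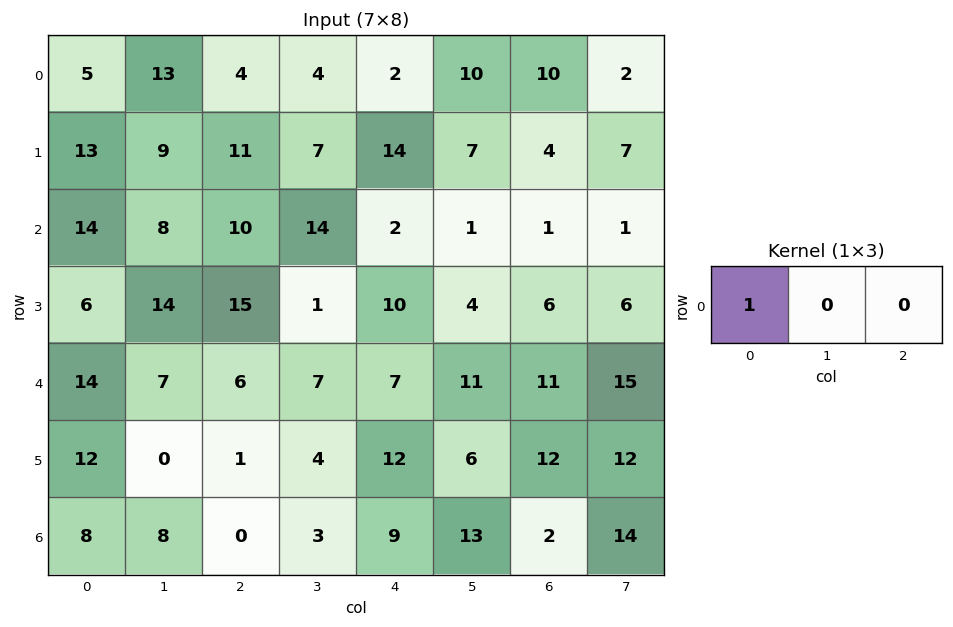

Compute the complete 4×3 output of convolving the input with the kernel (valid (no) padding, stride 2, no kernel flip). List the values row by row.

5 4 2
14 10 2
14 6 7
8 0 9

Output[0,0]: The receptive field on the input at this output position is [5 13 4]. Elementwise product with the kernel and sum: 5·1.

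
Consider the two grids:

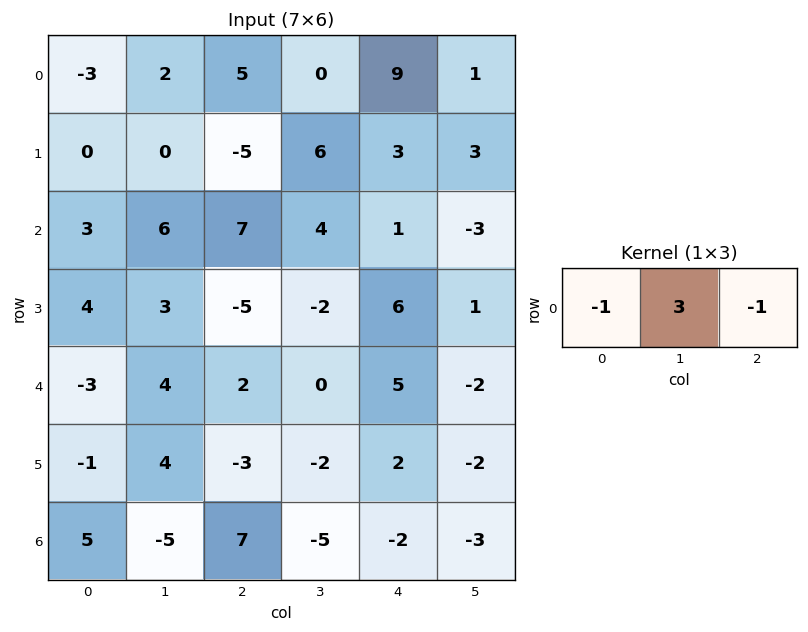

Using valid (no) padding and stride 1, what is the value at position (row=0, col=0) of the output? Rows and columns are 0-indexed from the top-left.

The receptive field on the input at this output position is [-3 2 5]. Elementwise product with the kernel and sum: -3·-1 + 2·3 + 5·-1.

4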